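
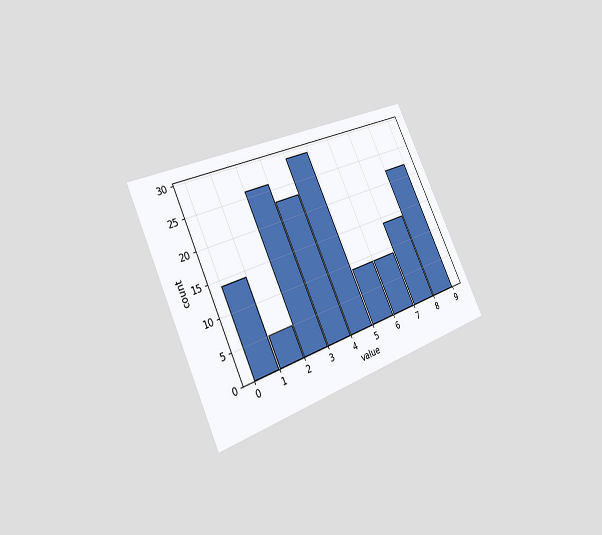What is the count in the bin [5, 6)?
9

The chart is tilted about 25° counter-clockwise and viewed slightly from the left. The [5, 6) bin has height 9.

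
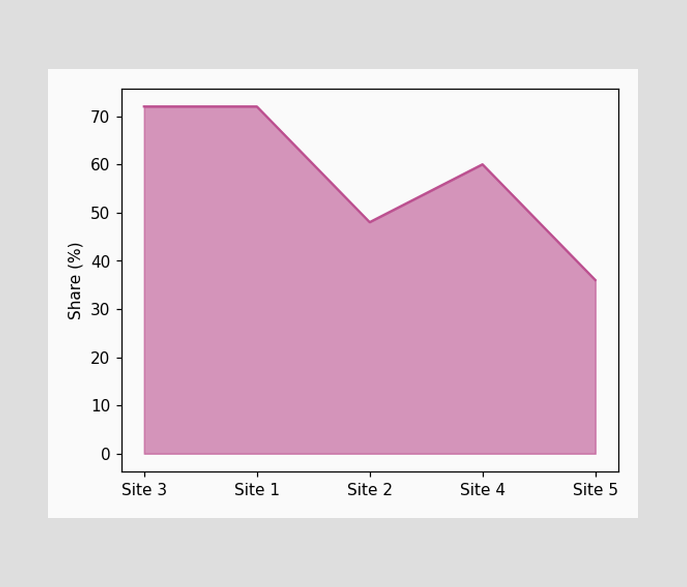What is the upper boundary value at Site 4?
At Site 4 the upper boundary is at 60%.

60%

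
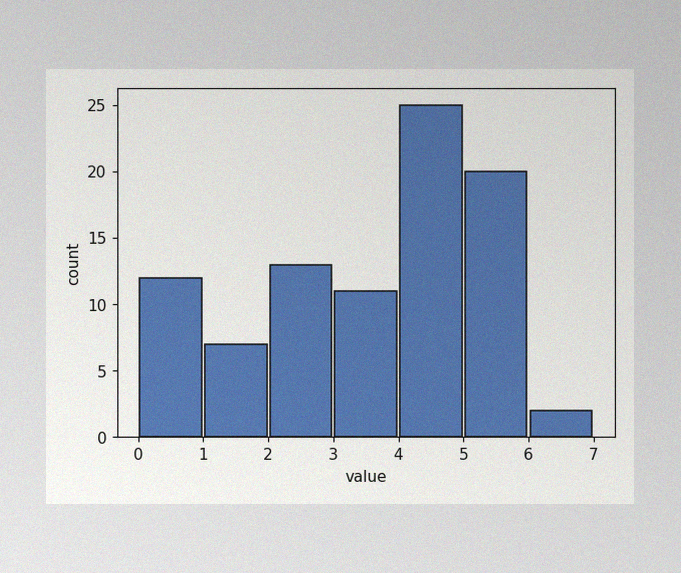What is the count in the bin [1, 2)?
The image has some photo noise and uneven lighting. The [1, 2) bin has height 7.

7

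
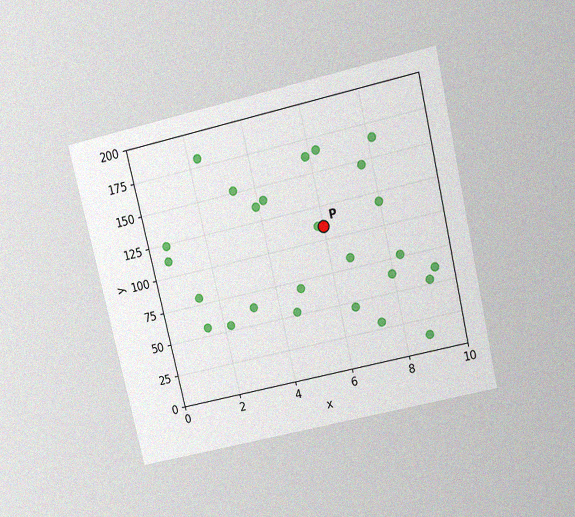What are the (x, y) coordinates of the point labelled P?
(6, 110)

The chart is tilted about 13° counter-clockwise and viewed slightly from above, with some photo noise. Following the gridlines from P to each axis, P sits at (6, 110).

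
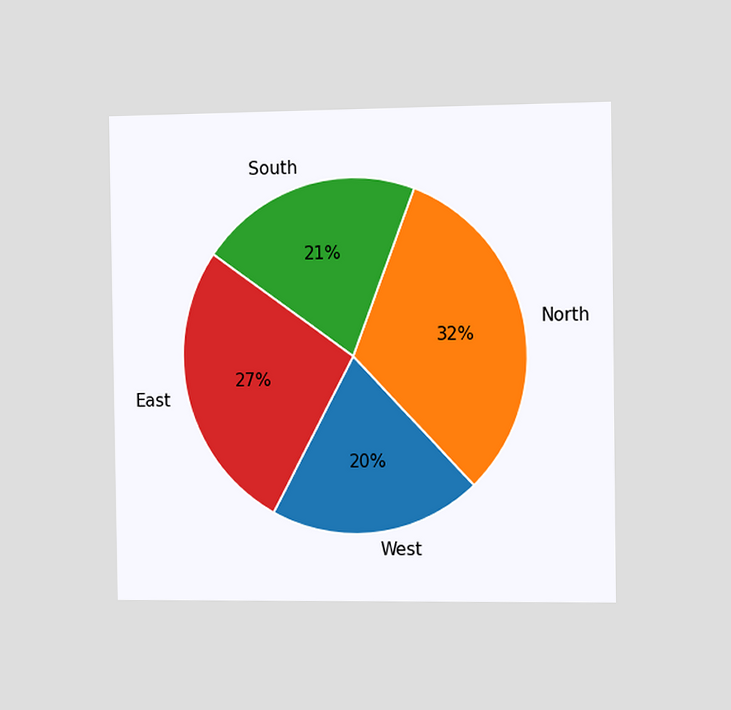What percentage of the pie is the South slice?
The chart is viewed slightly from the right. The South slice takes up 21% of the pie.

21%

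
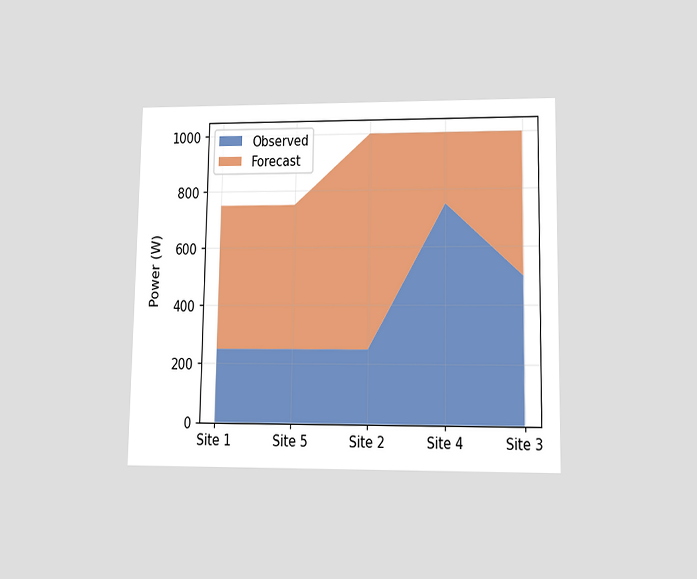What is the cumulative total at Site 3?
The chart is viewed at a slight angle. The stacked total at Site 3 reaches 1000W.

1000W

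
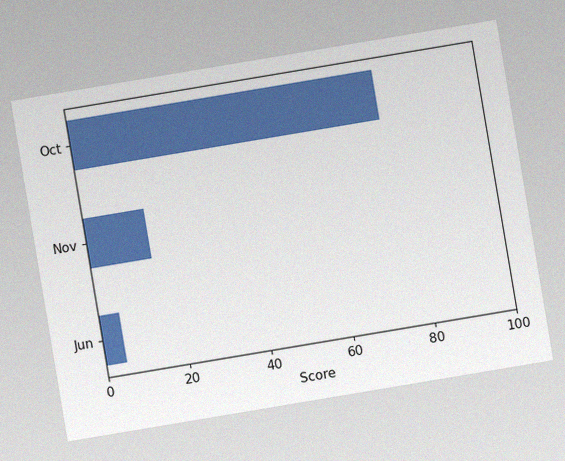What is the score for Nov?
The chart is tilted about 10° counter-clockwise, with some photo noise. Reading along the chart's x-axis, the Nov bar reaches 15.

15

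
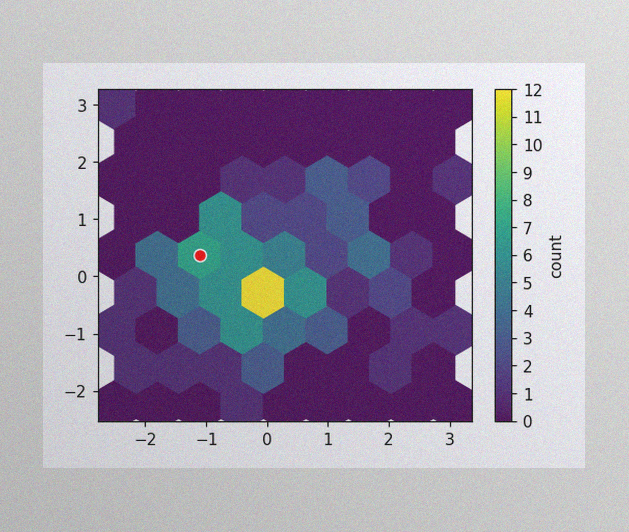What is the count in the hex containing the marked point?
7

The image has some photo noise and uneven lighting. The marked hex reads 7 on the colorbar.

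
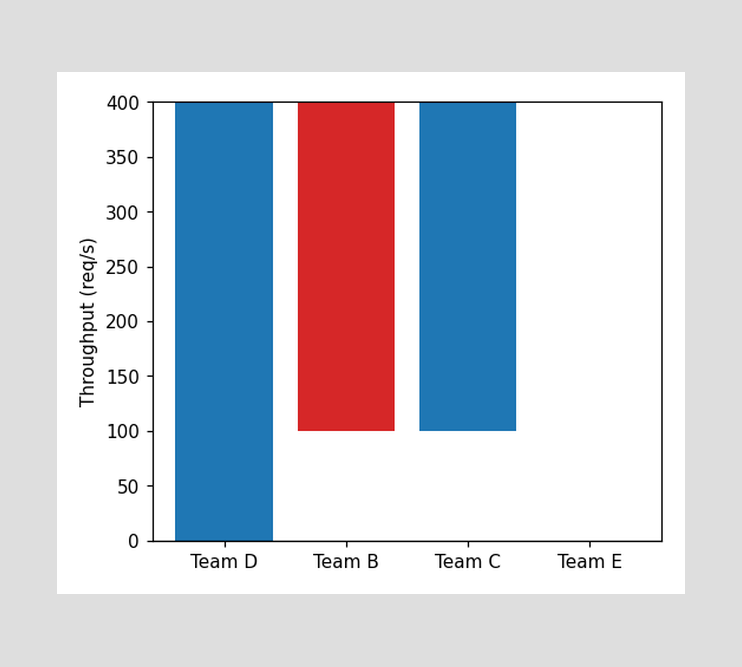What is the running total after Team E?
400req/s

After Team E the running total reaches 400req/s.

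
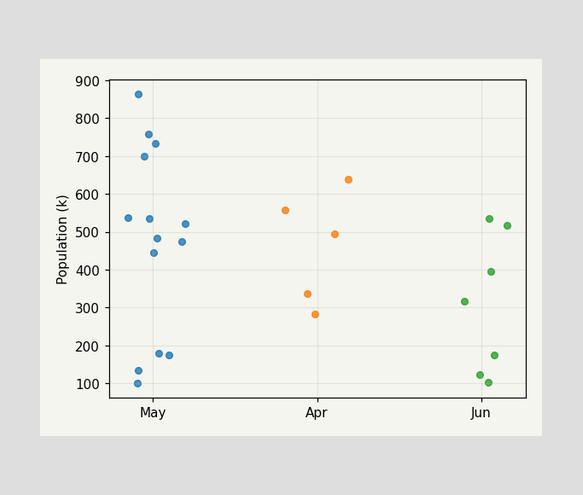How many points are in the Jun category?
7

Counting the markers in the Jun column gives 7.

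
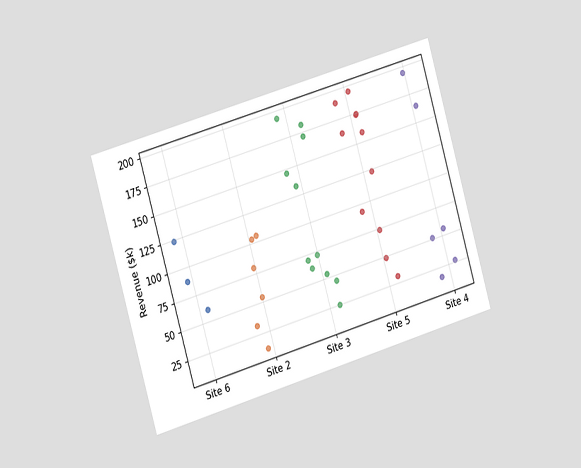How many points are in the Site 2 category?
6

The chart is tilted about 16° counter-clockwise and viewed slightly from the left. Counting the markers in the Site 2 column gives 6.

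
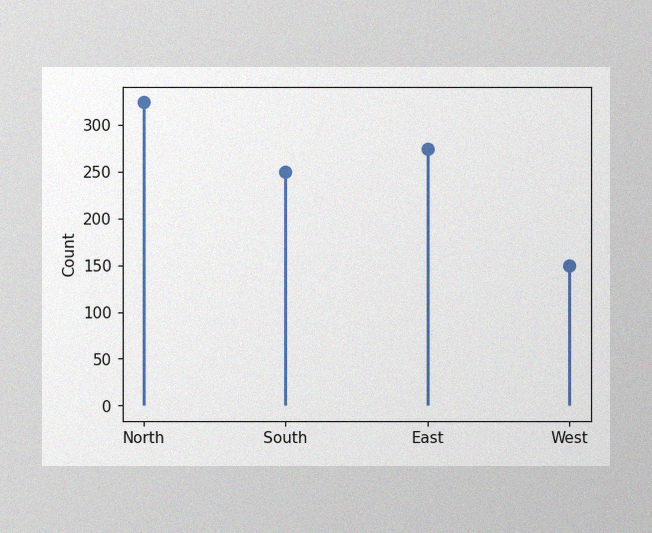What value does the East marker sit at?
275

The image has some photo noise and uneven lighting. The East marker sits at 275.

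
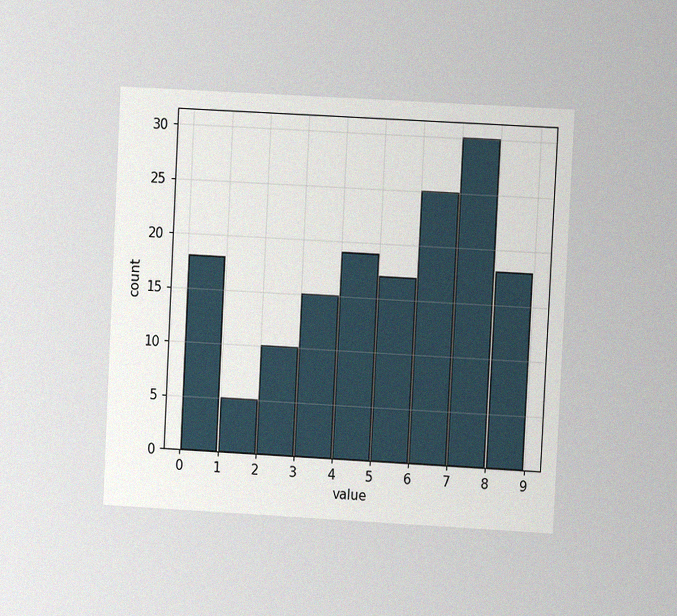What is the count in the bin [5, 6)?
The chart is tilted about 3° clockwise and viewed at a slight angle, with some photo noise. The [5, 6) bin has height 17.

17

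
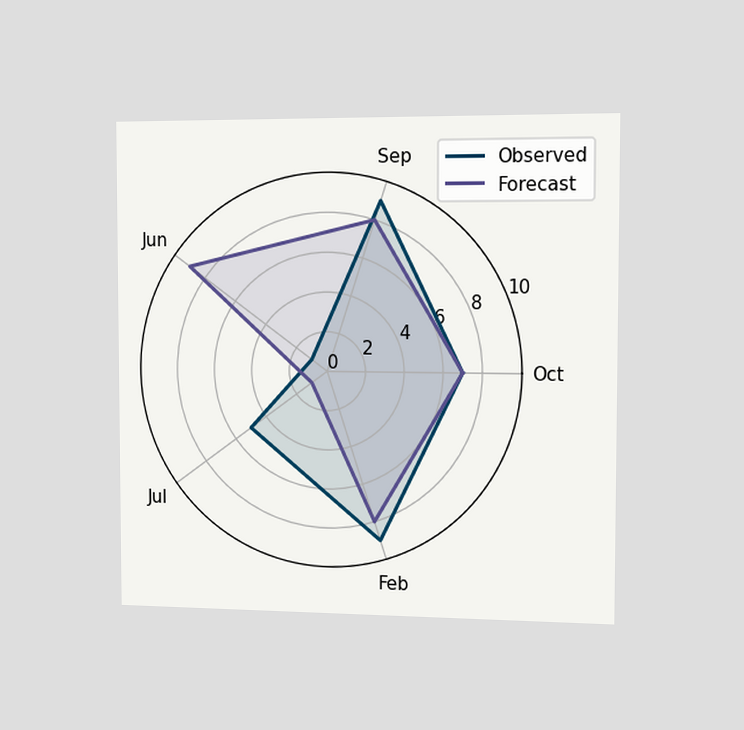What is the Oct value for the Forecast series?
The chart is viewed slightly from the right. On the Oct axis, Forecast reaches 7.

7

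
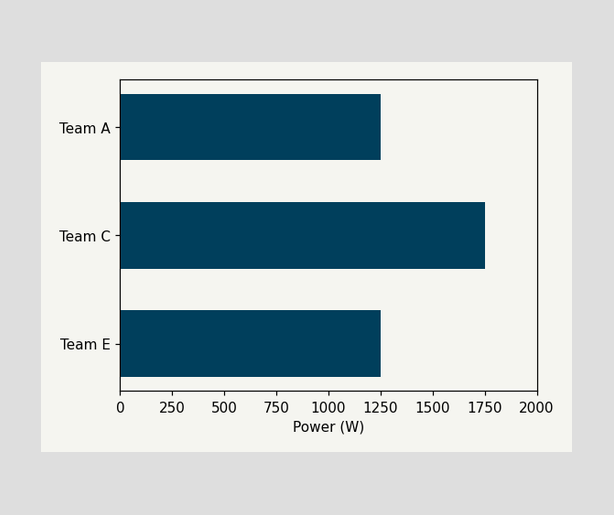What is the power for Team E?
1250W

Reading along the chart's x-axis, the Team E bar reaches 1250W.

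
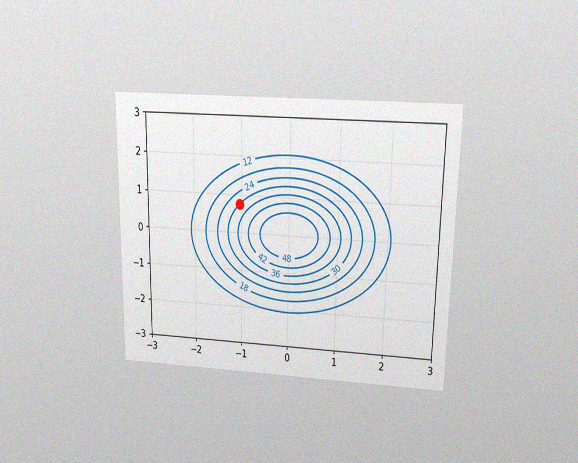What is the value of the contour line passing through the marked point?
30

The chart is viewed slightly from above, with some photo noise. The marked point sits on the contour labelled 30.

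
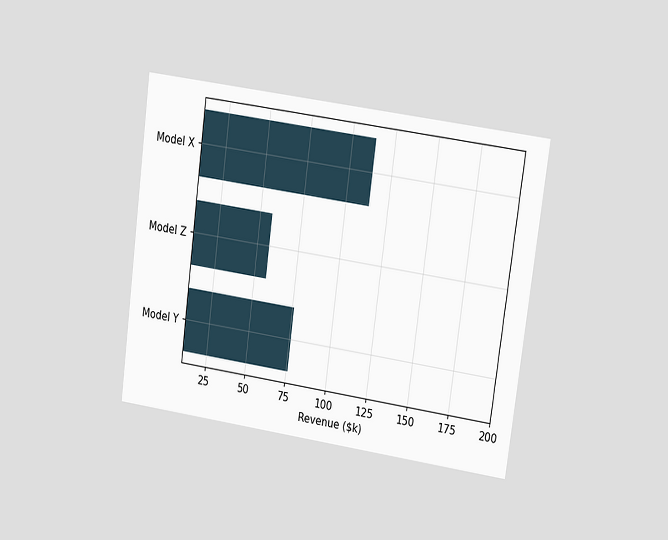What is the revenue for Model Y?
$76k

The chart is tilted about 8° clockwise and viewed at a slight angle. Reading along the chart's x-axis, the Model Y bar reaches $76k.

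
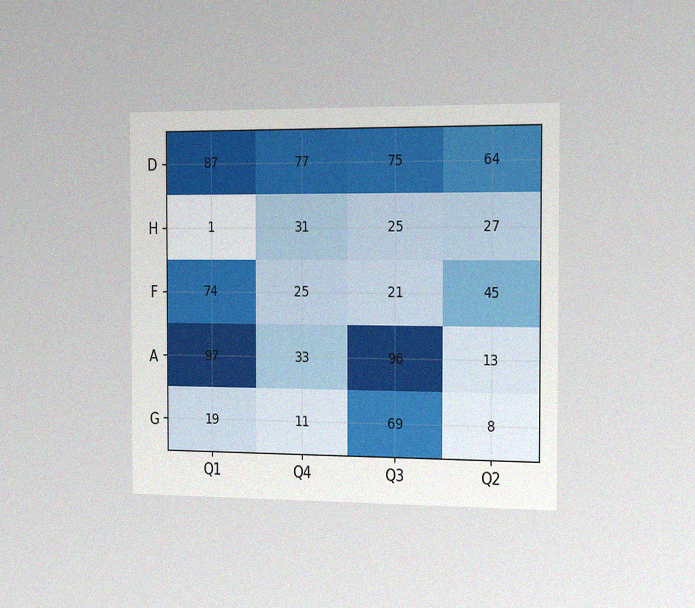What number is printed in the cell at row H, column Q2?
27

The chart is viewed slightly from the right, with some photo noise. The (H, Q2) cell reads 27.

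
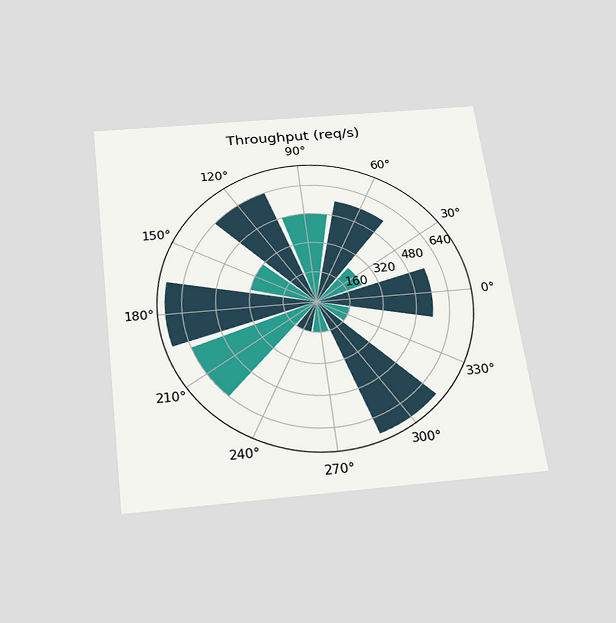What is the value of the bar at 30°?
240req/s

The chart is tilted about 7° counter-clockwise and viewed slightly from below. The bar at 30° reaches 240req/s on the radial axis.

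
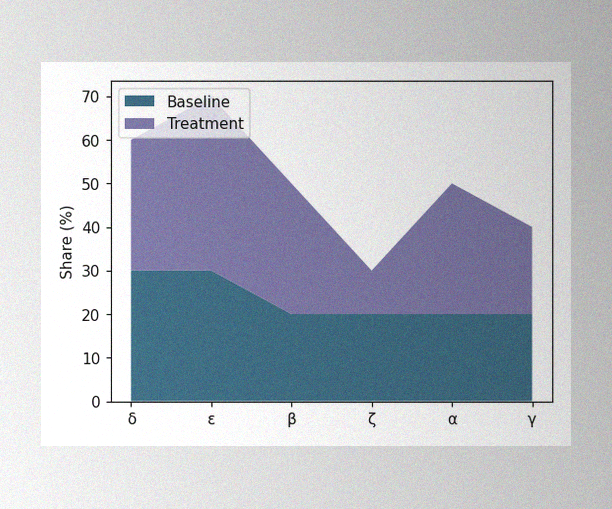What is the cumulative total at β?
50%

The image has some photo noise and uneven lighting. The stacked total at β reaches 50%.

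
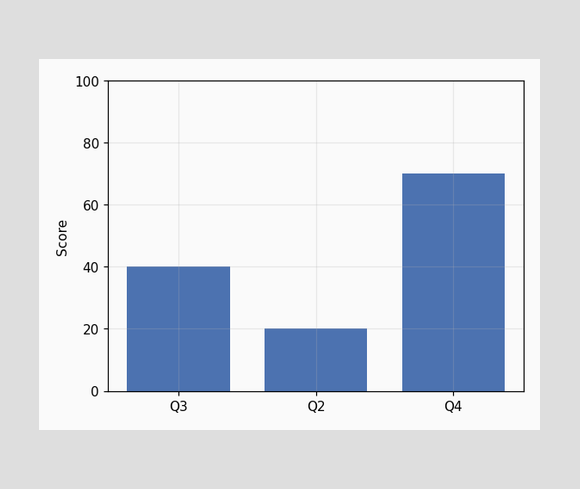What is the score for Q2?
Reading along the chart's y-axis, the Q2 bar reaches 20.

20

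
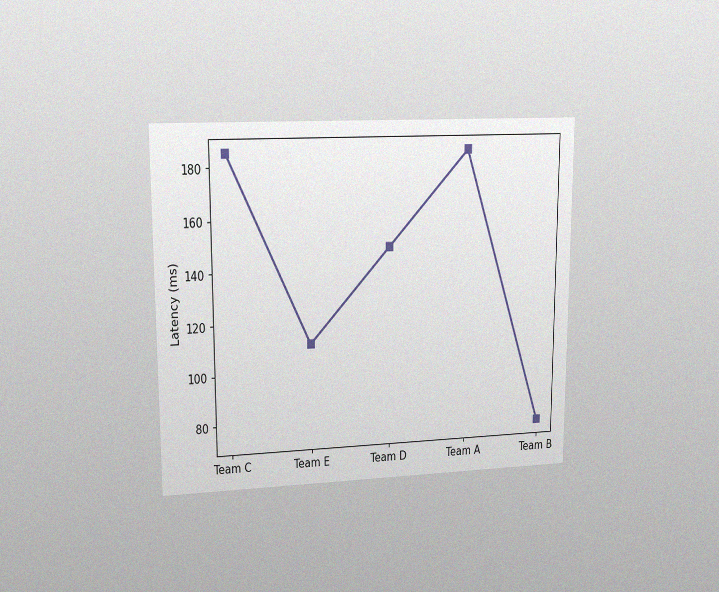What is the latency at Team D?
The chart is viewed at a slight angle, with some photo noise. At Team D, the line is at 148ms.

148ms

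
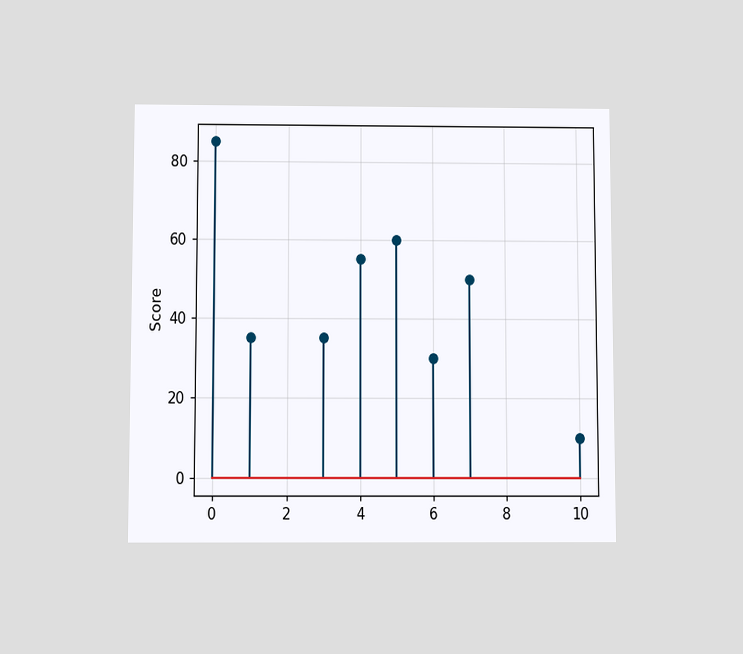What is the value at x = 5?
The chart is viewed slightly from below. The stem at x=5 reaches 60.

60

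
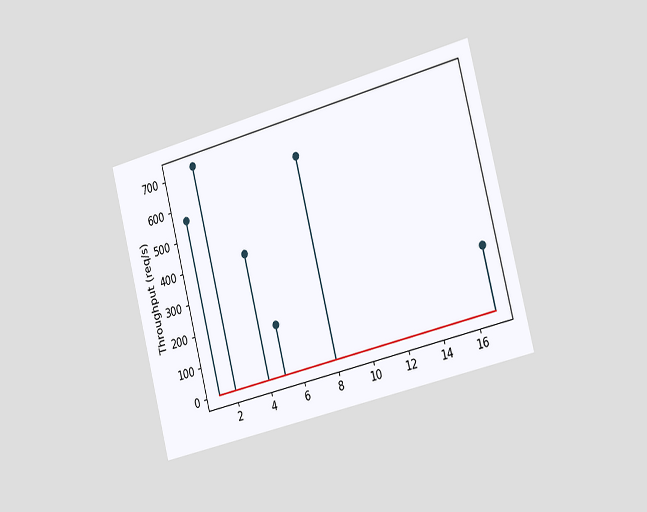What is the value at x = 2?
The chart is tilted about 14° counter-clockwise and viewed slightly from the right. The stem at x=2 reaches 720req/s.

720req/s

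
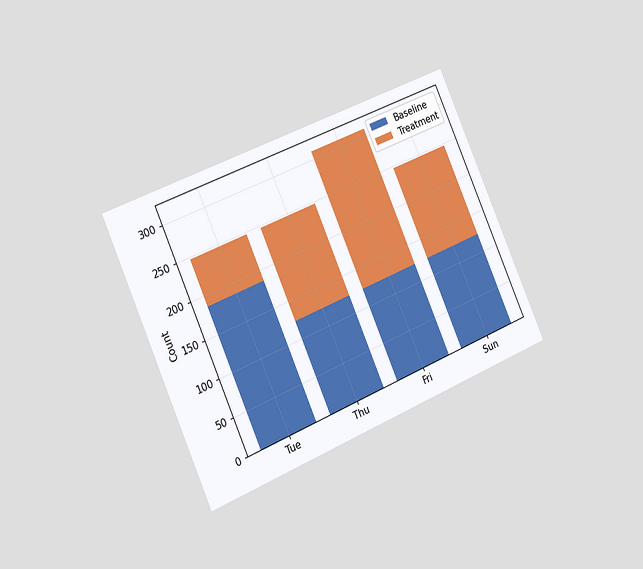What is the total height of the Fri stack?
The chart is tilted about 24° counter-clockwise and viewed slightly from the left. The Fri stack's top reaches 310 on the y-axis.

310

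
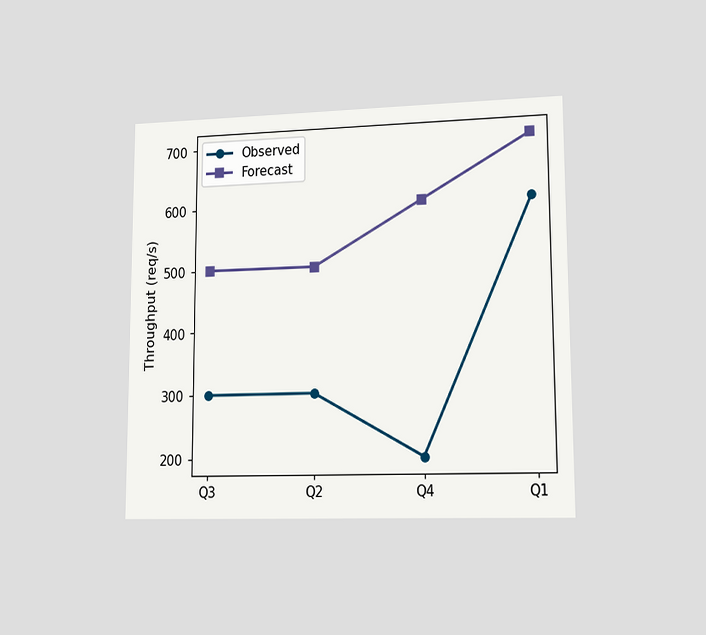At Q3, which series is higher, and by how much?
The chart is viewed at a slight angle. At Q3, Forecast sits above the other line by 200req/s.

Forecast, by 200req/s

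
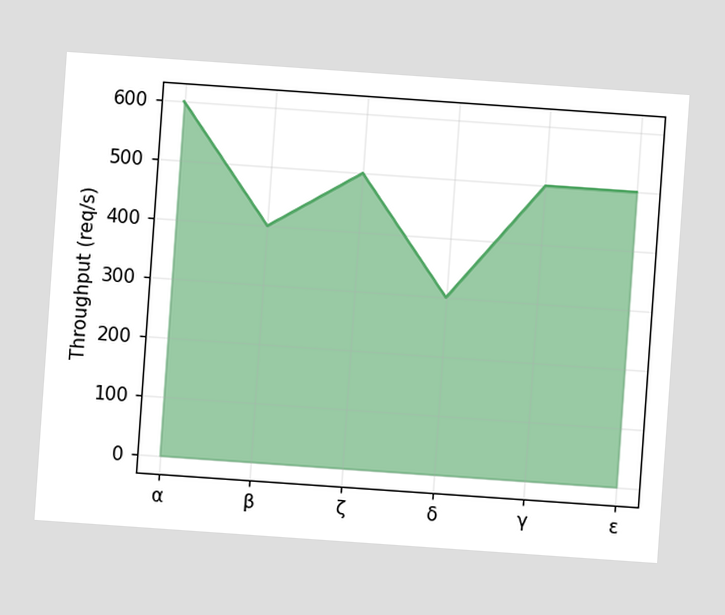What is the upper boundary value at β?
400req/s

The chart is tilted about 4° clockwise. At β the upper boundary is at 400req/s.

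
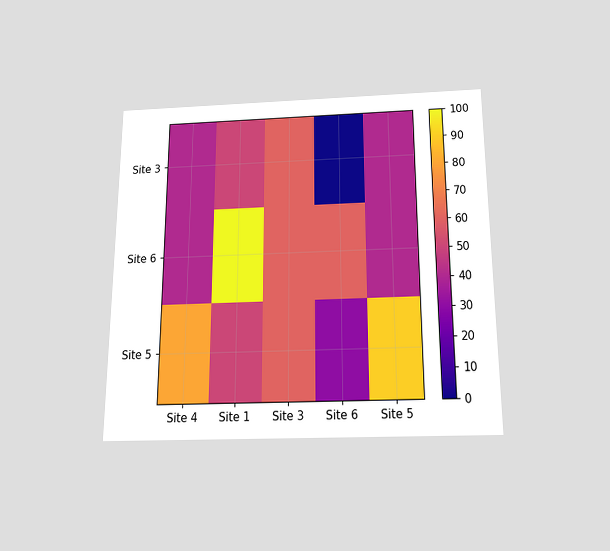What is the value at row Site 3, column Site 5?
40

The chart is viewed slightly from below. Matching cell (Site 3, Site 5) against the colorbar gives 40.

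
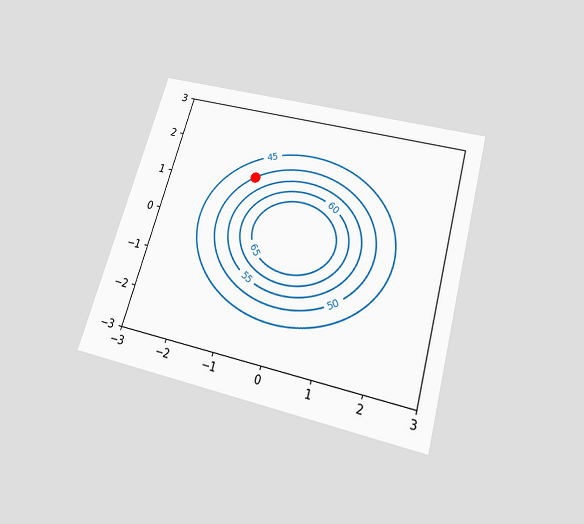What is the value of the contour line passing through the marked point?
50

The chart is tilted about 16° clockwise and viewed slightly from below. The marked point sits on the contour labelled 50.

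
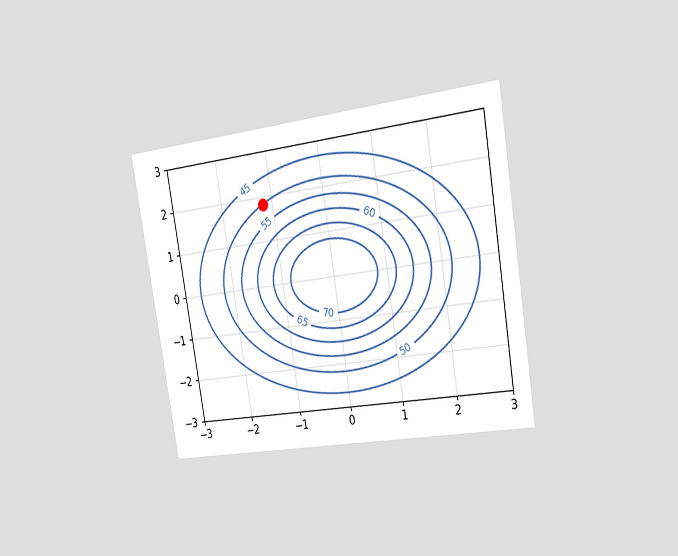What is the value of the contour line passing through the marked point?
50

The chart is tilted about 9° counter-clockwise and viewed slightly from the right. The marked point sits on the contour labelled 50.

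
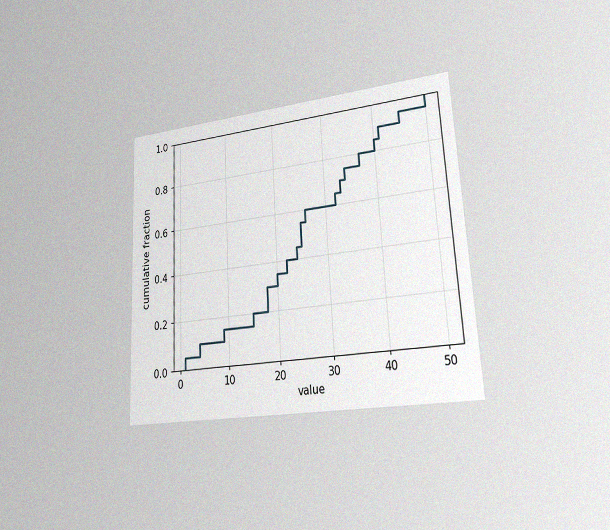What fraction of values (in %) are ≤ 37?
80%

The chart is tilted about 3° counter-clockwise and viewed slightly from the right, with some photo noise. At x=37 the ECDF step is at 80%.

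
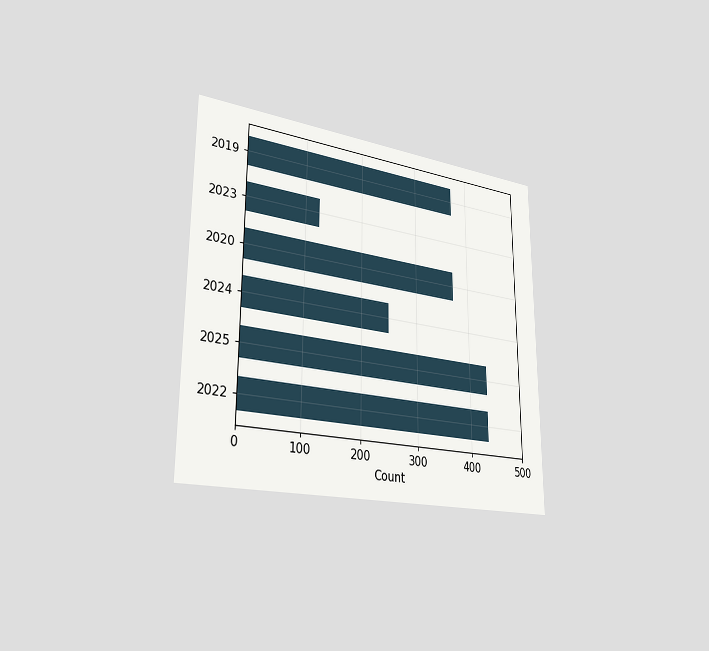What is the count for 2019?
The chart is viewed slightly from the left. Reading along the chart's x-axis, the 2019 bar reaches 372.

372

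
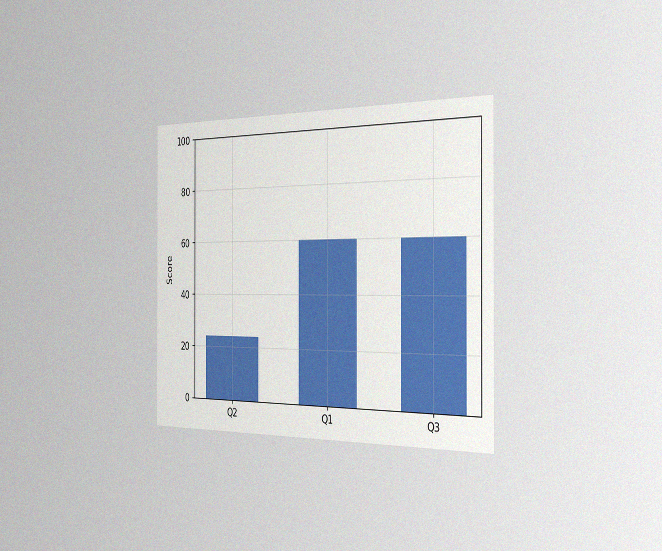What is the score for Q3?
The chart is viewed slightly from the right, with some photo noise. Reading along the chart's y-axis, the Q3 bar reaches 60.

60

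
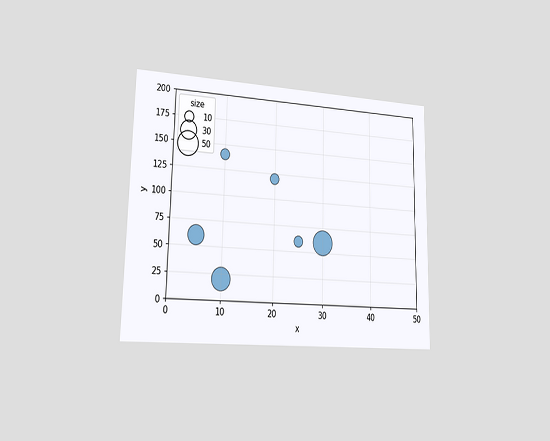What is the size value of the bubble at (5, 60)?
The chart is viewed slightly from the left. Matching the bubble at (5, 60) against the size legend gives 30.

30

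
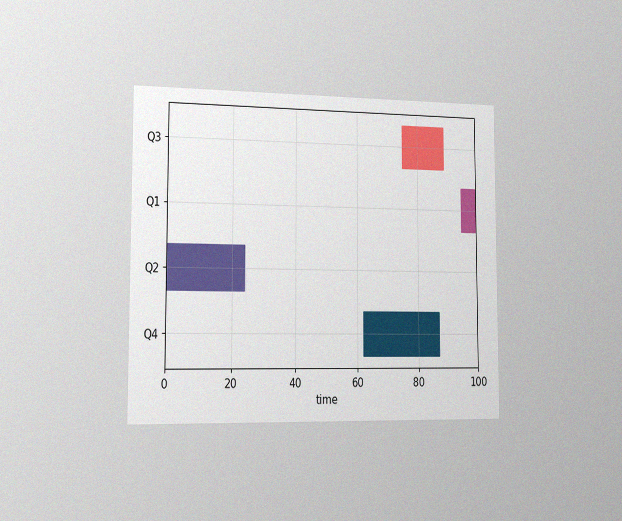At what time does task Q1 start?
The chart is viewed slightly from the left, with some photo noise. The Q1 bar begins at t=95.

95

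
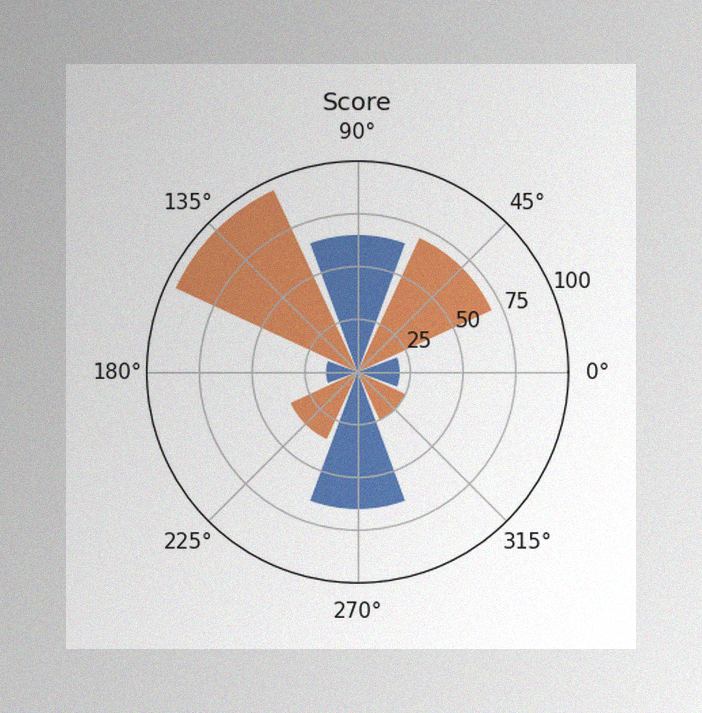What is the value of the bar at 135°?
95

The image has some photo noise and uneven lighting. The bar at 135° reaches 95 on the radial axis.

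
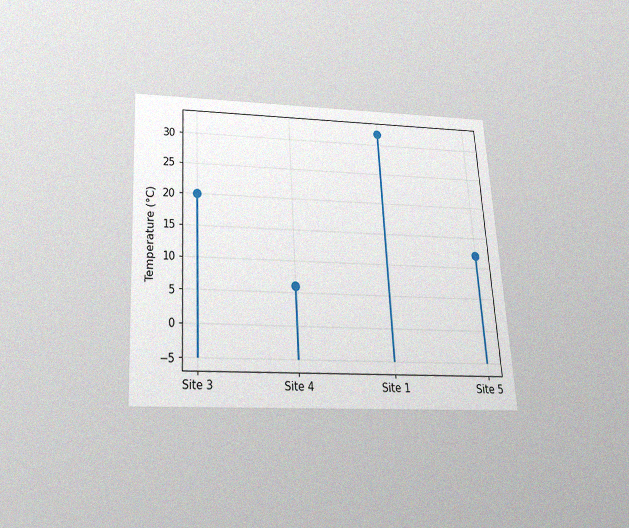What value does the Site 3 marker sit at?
20°C

The chart is tilted about 3° counter-clockwise and viewed slightly from below, with some photo noise. The Site 3 marker sits at 20°C.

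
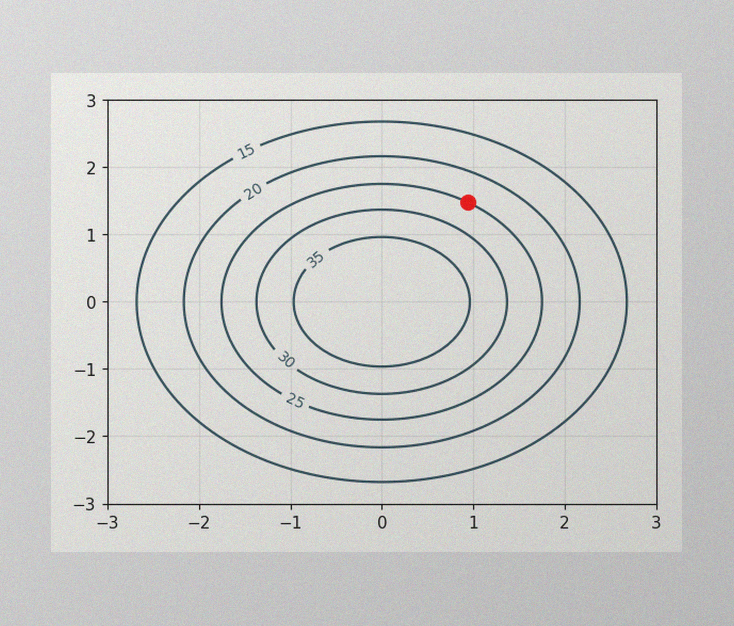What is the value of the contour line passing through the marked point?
The image has some photo noise and uneven lighting. The marked point sits on the contour labelled 25.

25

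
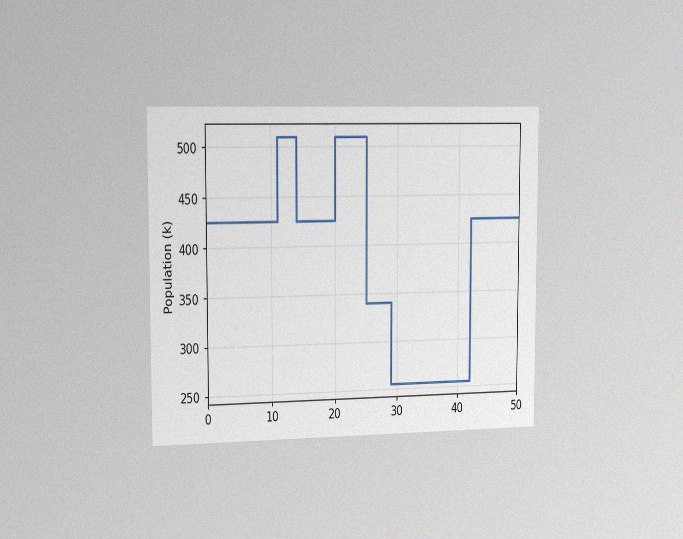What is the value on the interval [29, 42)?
The chart is viewed slightly from the left, with some photo noise. On [29, 42) the step sits at 255k.

255k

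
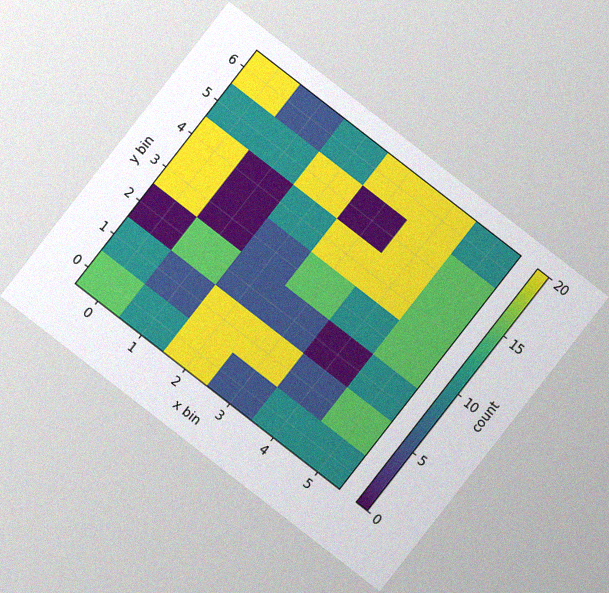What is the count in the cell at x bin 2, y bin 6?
The chart is tilted about 38° clockwise, with some photo noise. Matching the cell (2, 6) against the colorbar gives 10.

10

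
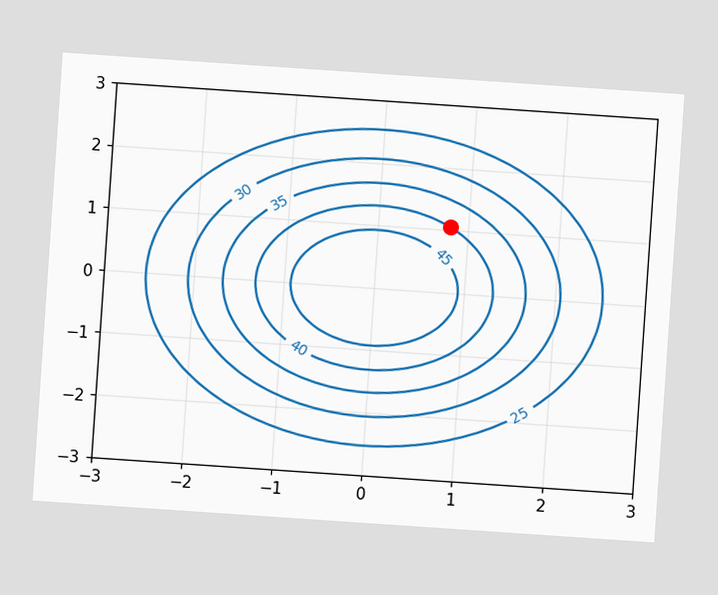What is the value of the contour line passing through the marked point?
The chart is tilted about 4° clockwise. The marked point sits on the contour labelled 40.

40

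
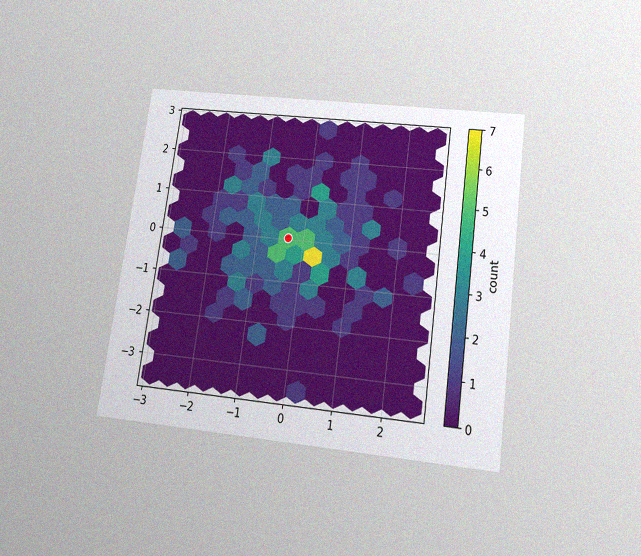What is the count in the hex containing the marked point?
The chart is tilted about 8° clockwise and viewed slightly from below, with some photo noise. The marked hex reads 5 on the colorbar.

5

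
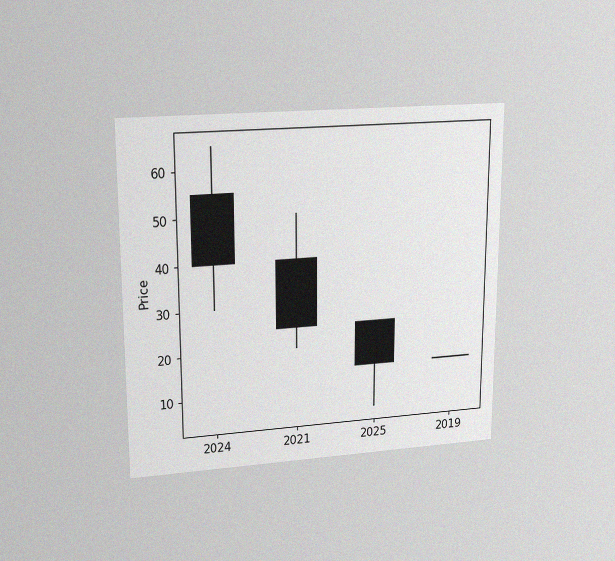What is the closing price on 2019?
The chart is viewed at a slight angle, with some photo noise. The 2019 candle closes at 15.

15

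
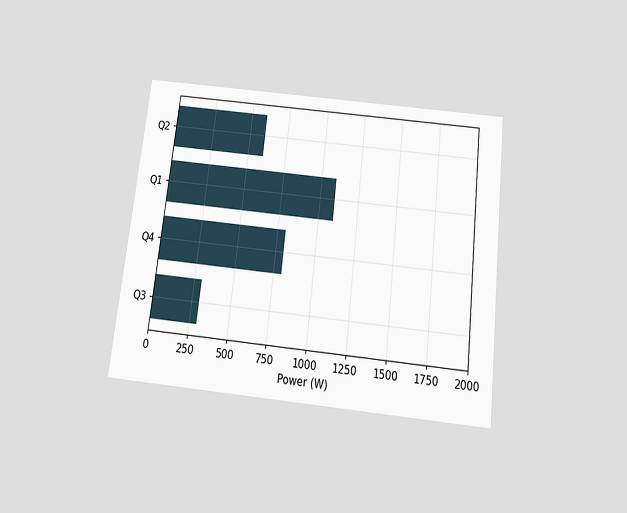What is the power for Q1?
1100W

The chart is tilted about 6° clockwise and viewed slightly from below. Reading along the chart's x-axis, the Q1 bar reaches 1100W.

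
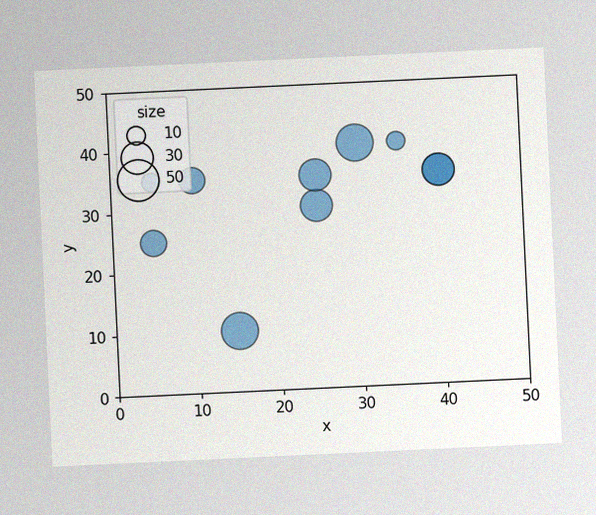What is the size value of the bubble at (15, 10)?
The chart is tilted about 3° counter-clockwise, with some photo noise. Matching the bubble at (15, 10) against the size legend gives 40.

40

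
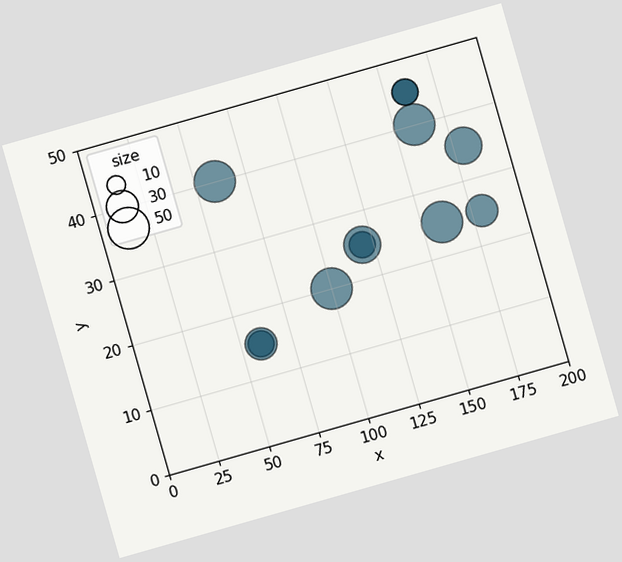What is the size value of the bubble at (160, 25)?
50

The chart is tilted about 16° counter-clockwise. Matching the bubble at (160, 25) against the size legend gives 50.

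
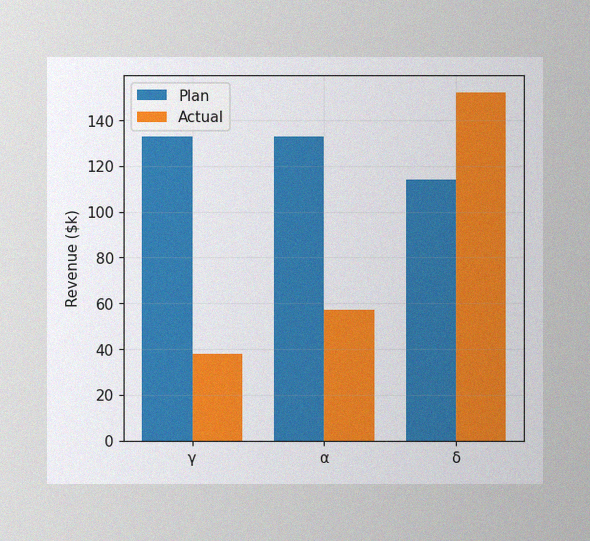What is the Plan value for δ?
$114k

The image has some photo noise and uneven lighting. The Plan bar at δ reaches $114k on the y-axis.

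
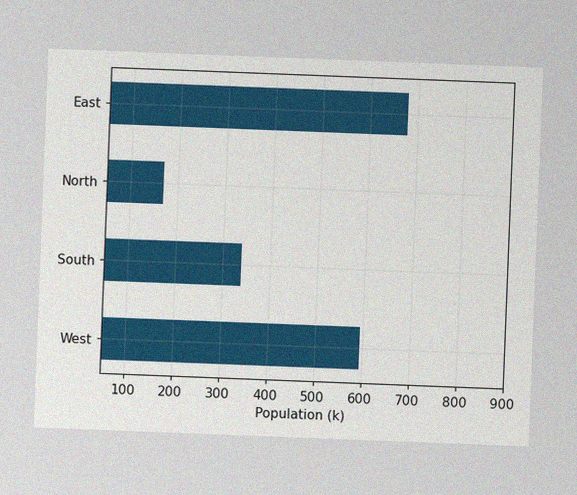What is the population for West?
The chart is tilted about 2° clockwise, with some photo noise. Reading along the chart's x-axis, the West bar reaches 595k.

595k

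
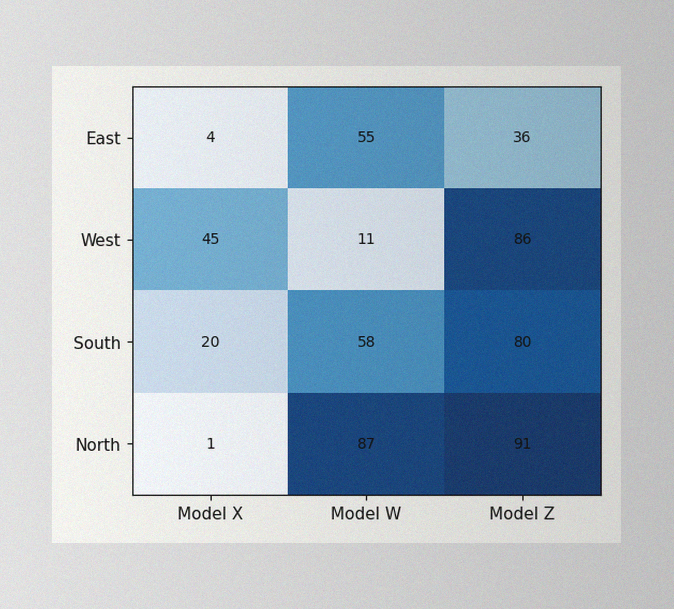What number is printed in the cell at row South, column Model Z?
The image has some photo noise and uneven lighting. The (South, Model Z) cell reads 80.

80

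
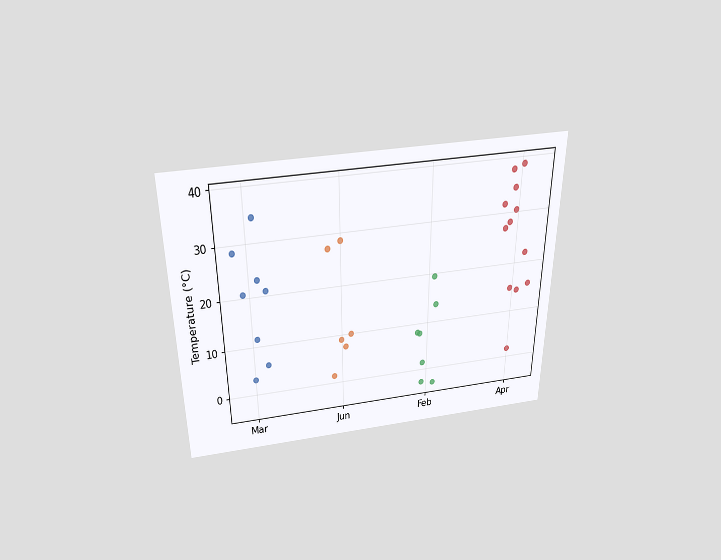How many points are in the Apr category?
The chart is viewed slightly from above. Counting the markers in the Apr column gives 12.

12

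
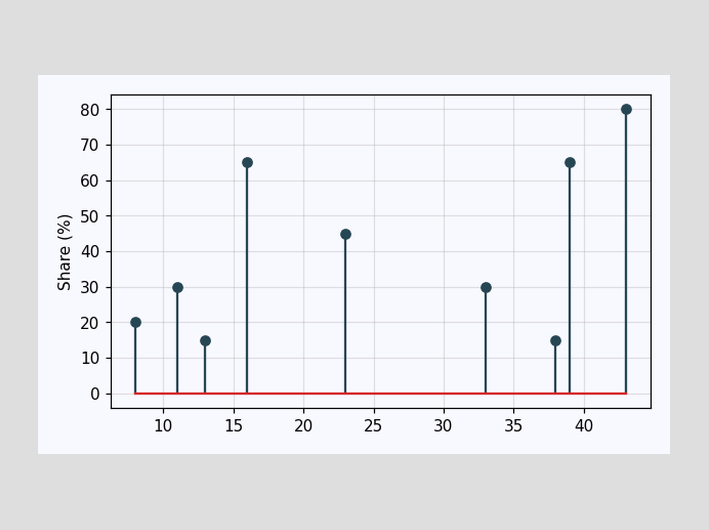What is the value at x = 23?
The stem at x=23 reaches 45%.

45%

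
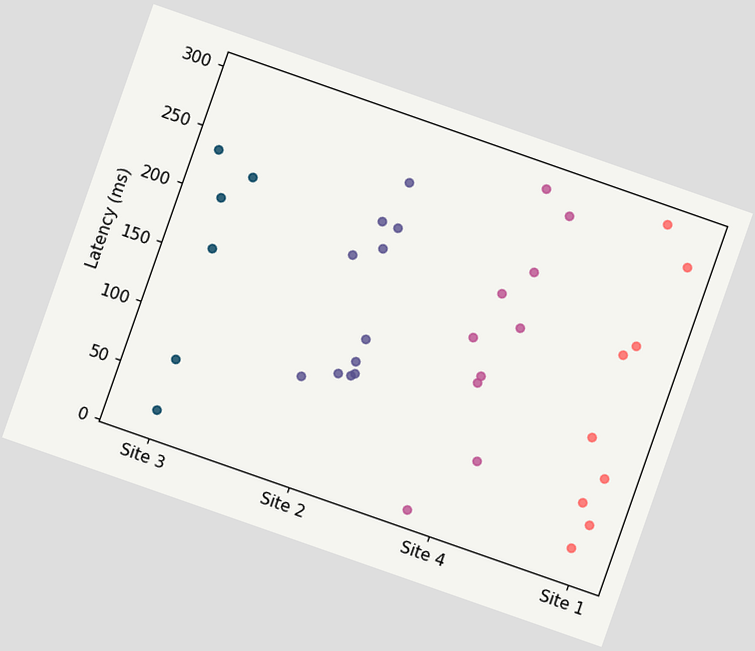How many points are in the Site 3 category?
6

The chart is tilted about 19° clockwise. Counting the markers in the Site 3 column gives 6.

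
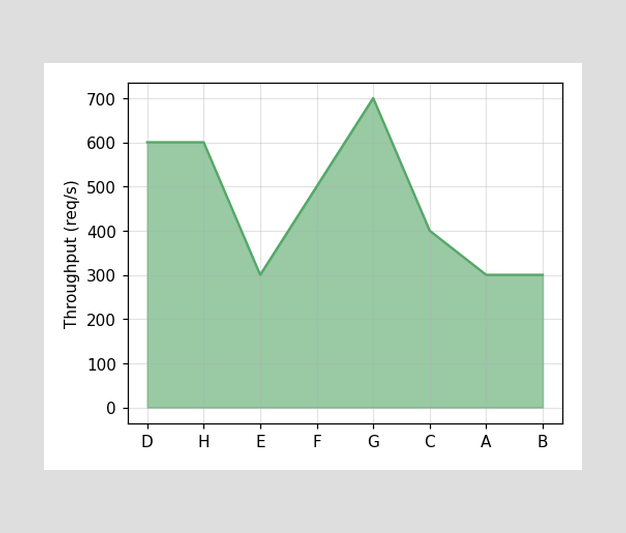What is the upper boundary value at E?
300req/s

At E the upper boundary is at 300req/s.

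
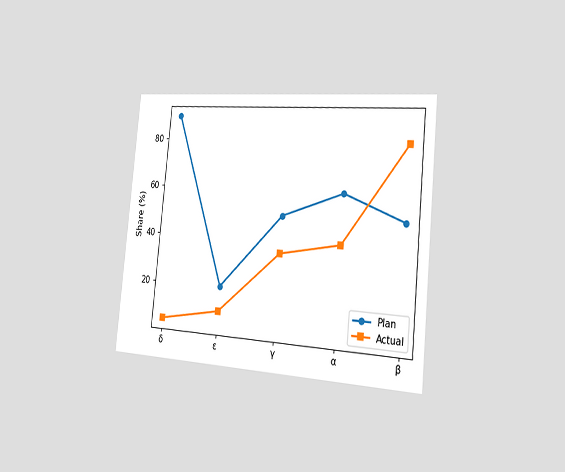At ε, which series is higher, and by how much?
The chart is tilted about 6° clockwise and viewed slightly from the right. At ε, Plan sits above the other line by 10%.

Plan, by 10%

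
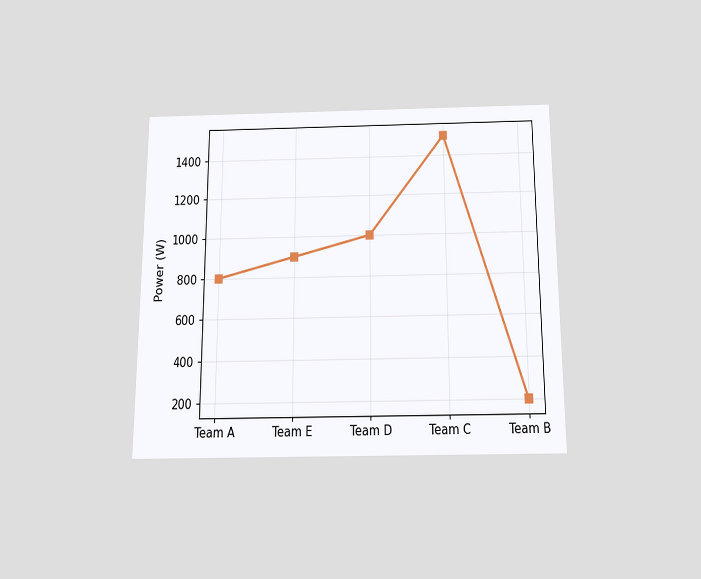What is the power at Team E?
900W

The chart is viewed slightly from below. At Team E, the line is at 900W.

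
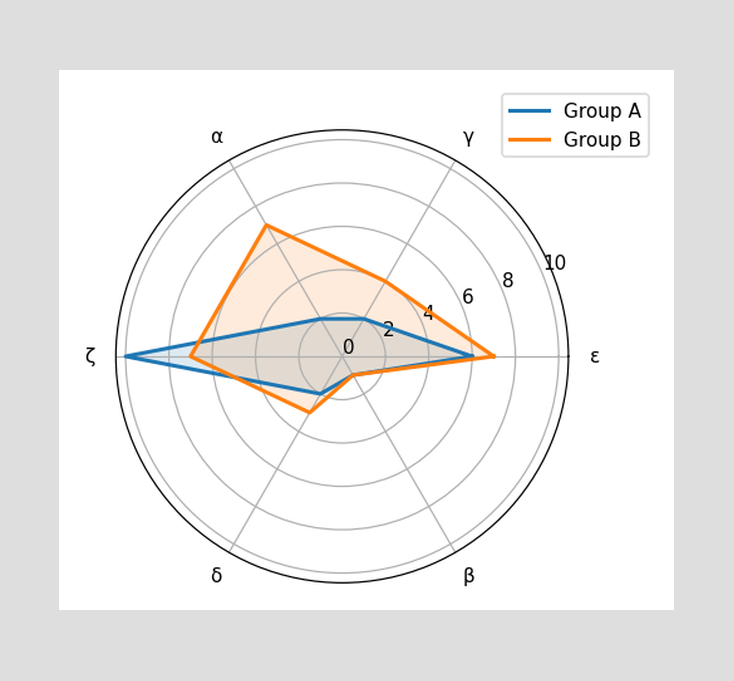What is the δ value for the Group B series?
On the δ axis, Group B reaches 3.

3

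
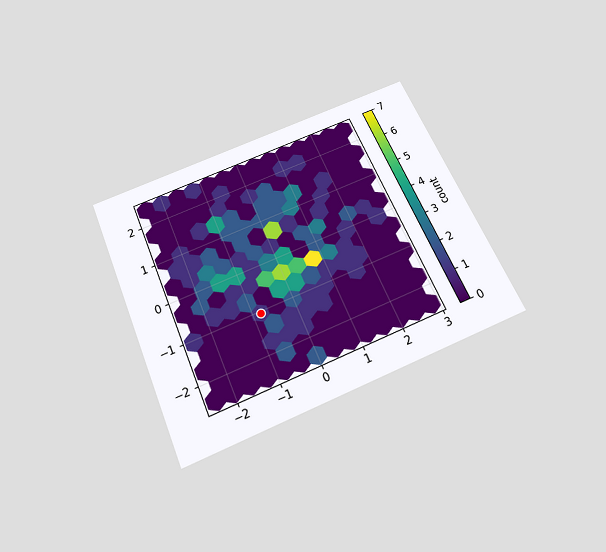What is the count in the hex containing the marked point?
1

The chart is tilted about 23° counter-clockwise and viewed slightly from below. The marked hex reads 1 on the colorbar.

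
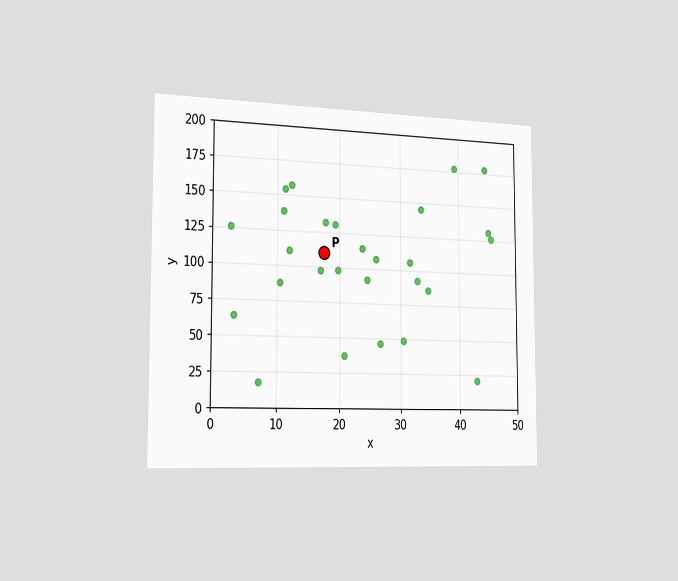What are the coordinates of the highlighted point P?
(17.5, 110)

The chart is viewed slightly from the left. Following the gridlines from P to each axis, P sits at (17.5, 110).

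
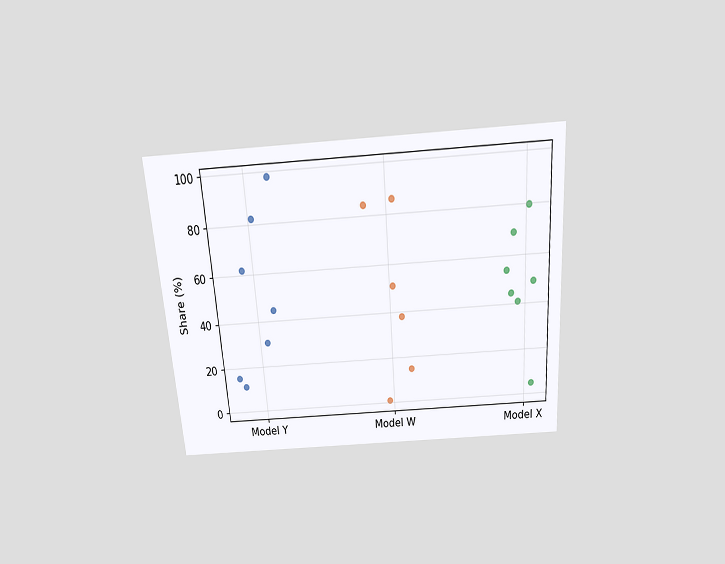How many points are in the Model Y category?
The chart is tilted about 4° counter-clockwise and viewed slightly from above. Counting the markers in the Model Y column gives 7.

7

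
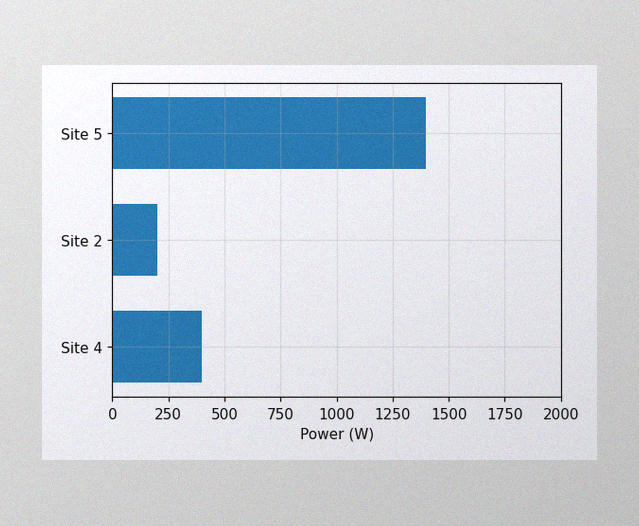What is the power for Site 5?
1400W

The image has some photo noise and uneven lighting. Reading along the chart's x-axis, the Site 5 bar reaches 1400W.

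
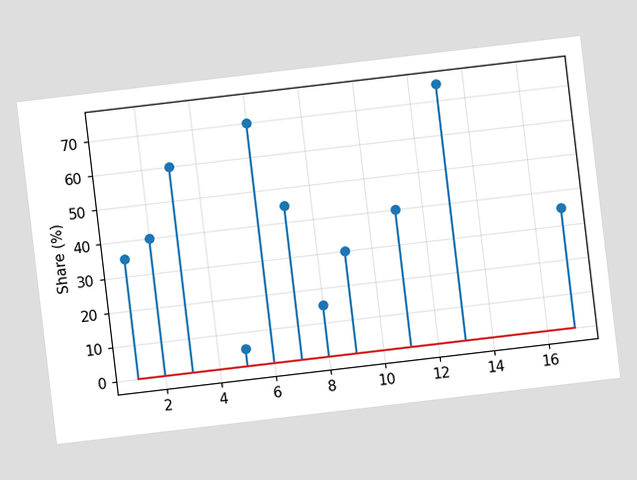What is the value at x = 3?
The chart is tilted about 7° counter-clockwise. The stem at x=3 reaches 60%.

60%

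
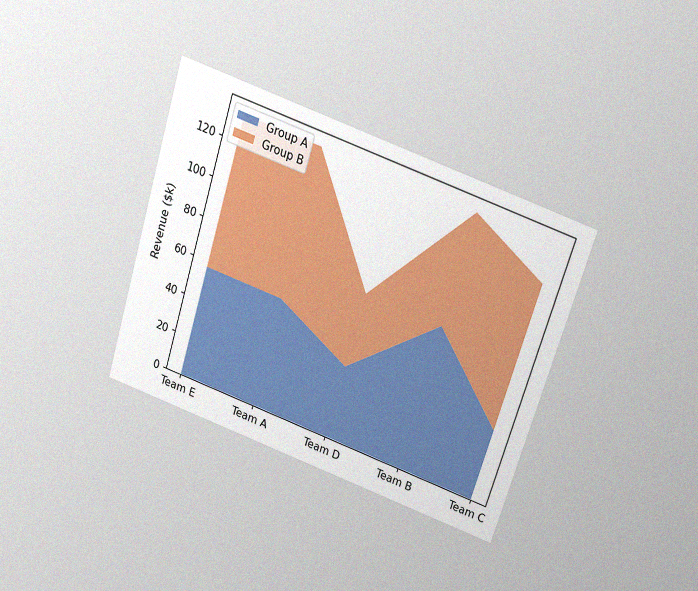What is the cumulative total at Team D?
$76k

The chart is tilted about 17° clockwise and viewed slightly from above, with some photo noise. The stacked total at Team D reaches $76k.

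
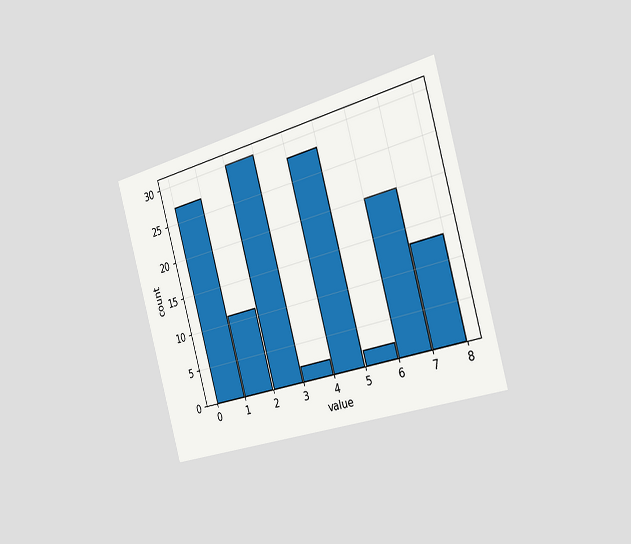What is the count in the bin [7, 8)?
The chart is tilted about 15° counter-clockwise and viewed slightly from the right. The [7, 8) bin has height 13.

13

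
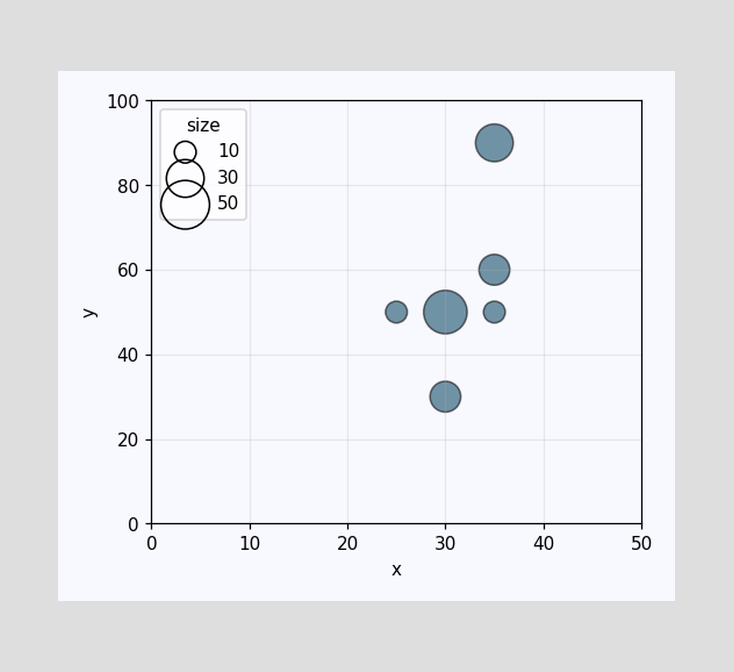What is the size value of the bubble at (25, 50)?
10

Matching the bubble at (25, 50) against the size legend gives 10.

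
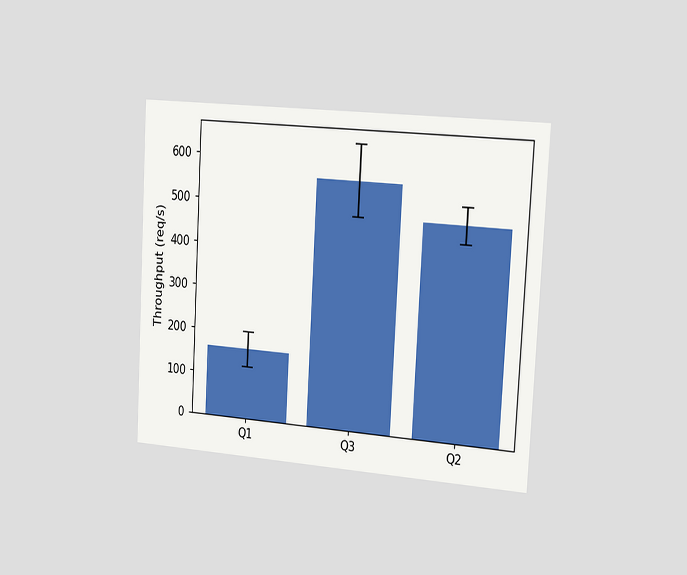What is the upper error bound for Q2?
520req/s

The chart is tilted about 3° clockwise and viewed slightly from the right. The Q2 bar's upper whisker reaches 520req/s.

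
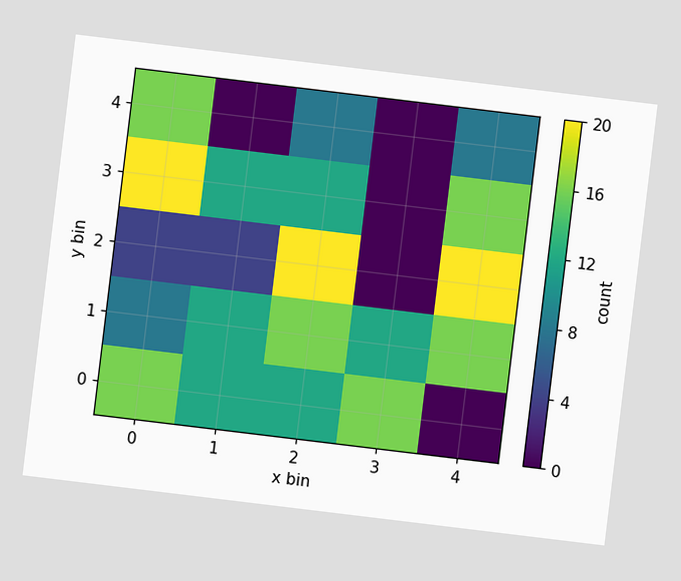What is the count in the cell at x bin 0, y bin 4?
The chart is tilted about 7° clockwise. Matching the cell (0, 4) against the colorbar gives 16.

16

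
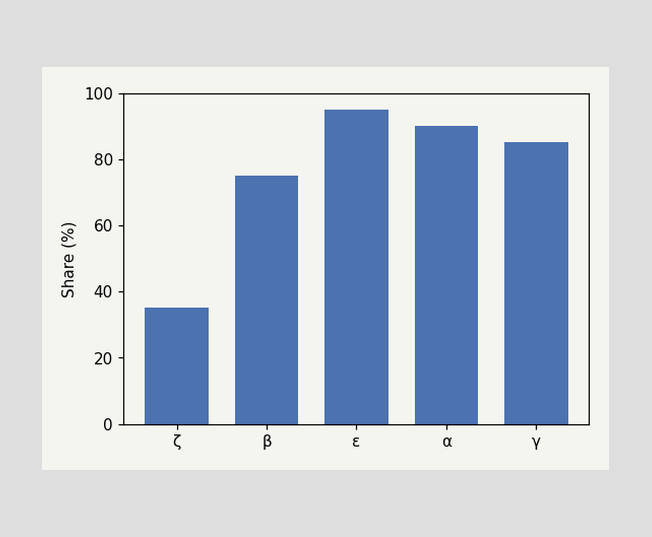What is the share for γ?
Reading along the chart's y-axis, the γ bar reaches 85%.

85%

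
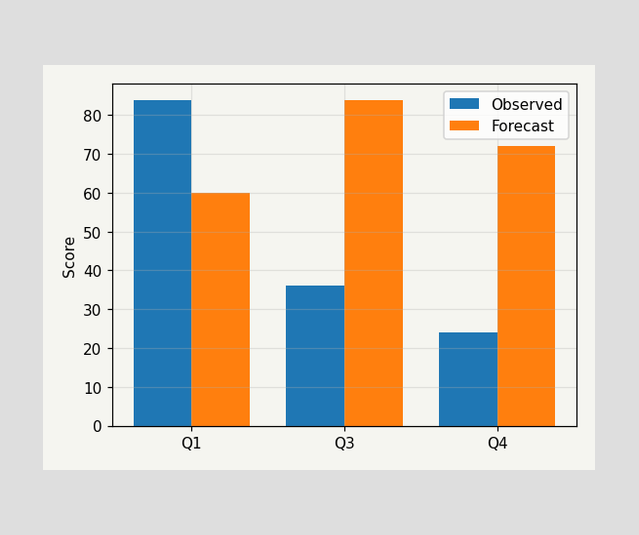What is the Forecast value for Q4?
72

The Forecast bar at Q4 reaches 72 on the y-axis.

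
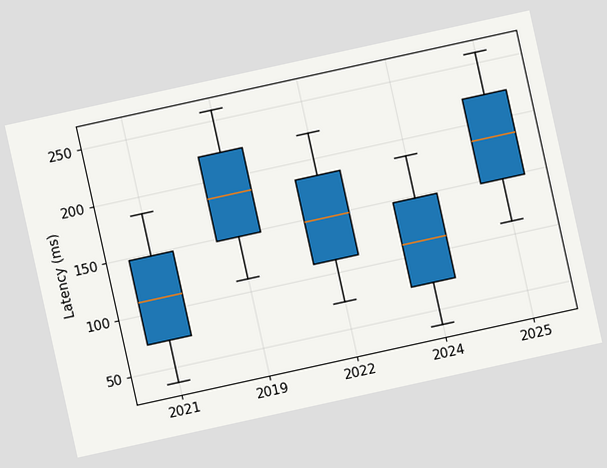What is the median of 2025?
185ms

The chart is tilted about 12° counter-clockwise. The median line in the 2025 box sits at 185ms.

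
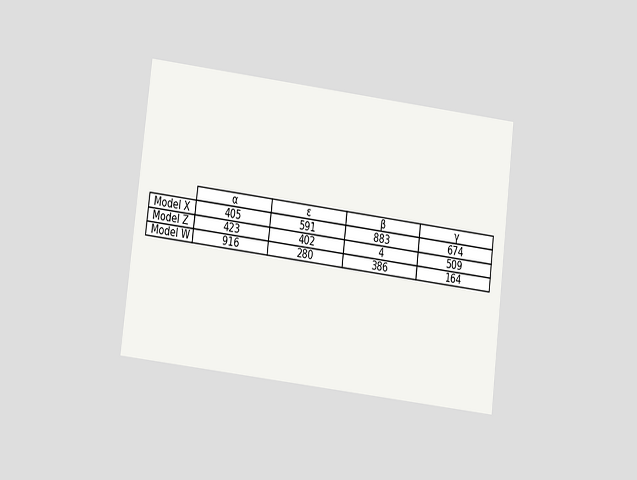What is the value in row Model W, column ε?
280

The chart is tilted about 7° clockwise and viewed at a slight angle. The (Model W, ε) cell reads 280.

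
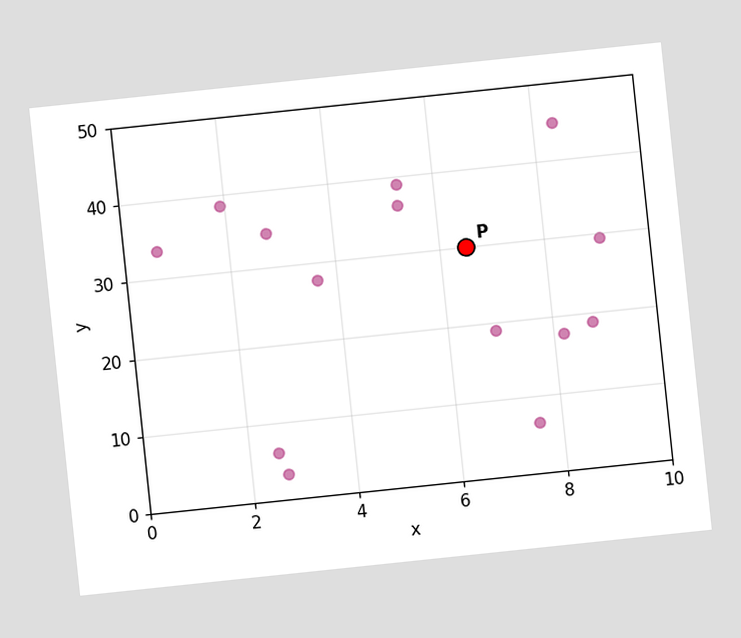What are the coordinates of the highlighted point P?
(6.5, 30)

The chart is tilted about 6° counter-clockwise. Following the gridlines from P to each axis, P sits at (6.5, 30).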